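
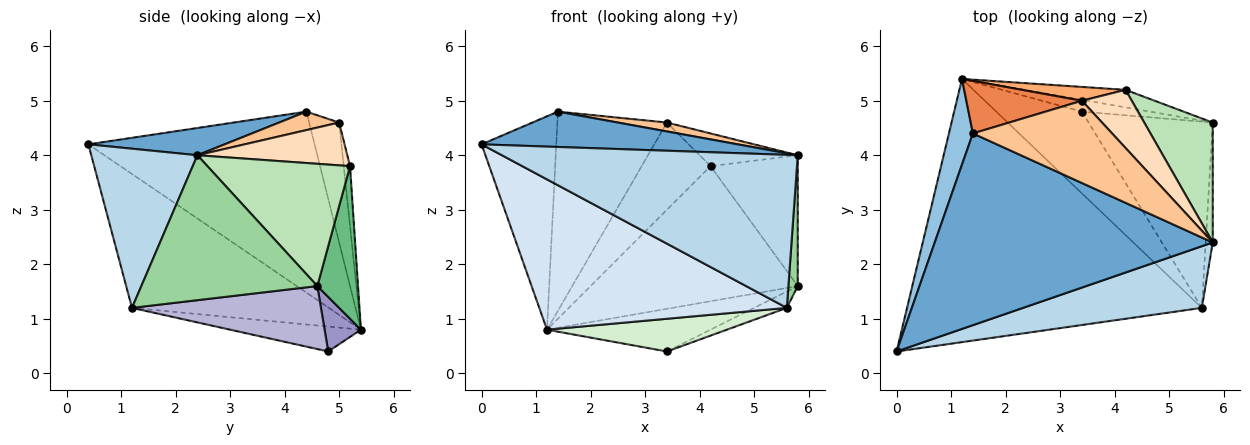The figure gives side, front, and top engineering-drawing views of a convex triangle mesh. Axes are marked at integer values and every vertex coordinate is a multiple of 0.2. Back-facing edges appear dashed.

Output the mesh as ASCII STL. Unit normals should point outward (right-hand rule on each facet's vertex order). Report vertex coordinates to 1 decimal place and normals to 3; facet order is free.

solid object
 facet normal 0.096 -0.180 0.979
  outer loop
   vertex 1.4 4.4 4.8
   vertex 0.0 0.4 4.2
   vertex 5.8 2.4 4.0
  endloop
 endfacet
 facet normal -0.942 0.311 0.125
  outer loop
   vertex 1.4 4.4 4.8
   vertex 1.2 5.4 0.8
   vertex 0.0 0.4 4.2
  endloop
 endfacet
 facet normal 0.316 -0.880 0.355
  outer loop
   vertex 5.6 1.2 1.2
   vertex 5.8 2.4 4.0
   vertex 0.0 0.4 4.2
  endloop
 endfacet
 facet normal -0.367 -0.461 -0.808
  outer loop
   vertex 5.6 1.2 1.2
   vertex 0.0 0.4 4.2
   vertex 1.2 5.4 0.8
  endloop
 endfacet
 facet normal -0.256 0.935 0.246
  outer loop
   vertex 3.4 5.0 4.6
   vertex 1.2 5.4 0.8
   vertex 1.4 4.4 4.8
  endloop
 endfacet
 facet normal -0.090 0.984 0.156
  outer loop
   vertex 3.4 5.0 4.6
   vertex 4.2 5.2 3.8
   vertex 1.2 5.4 0.8
  endloop
 endfacet
 facet normal 0.131 -0.107 0.986
  outer loop
   vertex 3.4 5.0 4.6
   vertex 1.4 4.4 4.8
   vertex 5.8 2.4 4.0
  endloop
 endfacet
 facet normal 0.599 0.392 0.698
  outer loop
   vertex 3.4 5.0 4.6
   vertex 5.8 2.4 4.0
   vertex 4.2 5.2 3.8
  endloop
 endfacet
 facet normal 0.191 0.973 -0.126
  outer loop
   vertex 5.8 4.6 1.6
   vertex 1.2 5.4 0.8
   vertex 4.2 5.2 3.8
  endloop
 endfacet
 facet normal 0.997 -0.053 -0.049
  outer loop
   vertex 5.8 4.6 1.6
   vertex 5.8 2.4 4.0
   vertex 5.6 1.2 1.2
  endloop
 endfacet
 facet normal 0.770 0.471 0.431
  outer loop
   vertex 5.8 4.6 1.6
   vertex 4.2 5.2 3.8
   vertex 5.8 2.4 4.0
  endloop
 endfacet
 facet normal -0.261 -0.359 -0.896
  outer loop
   vertex 3.4 4.8 0.4
   vertex 5.6 1.2 1.2
   vertex 1.2 5.4 0.8
  endloop
 endfacet
 facet normal 0.209 0.942 -0.262
  outer loop
   vertex 3.4 4.8 0.4
   vertex 1.2 5.4 0.8
   vertex 5.8 4.6 1.6
  endloop
 endfacet
 facet normal 0.451 0.078 -0.889
  outer loop
   vertex 3.4 4.8 0.4
   vertex 5.8 4.6 1.6
   vertex 5.6 1.2 1.2
  endloop
 endfacet
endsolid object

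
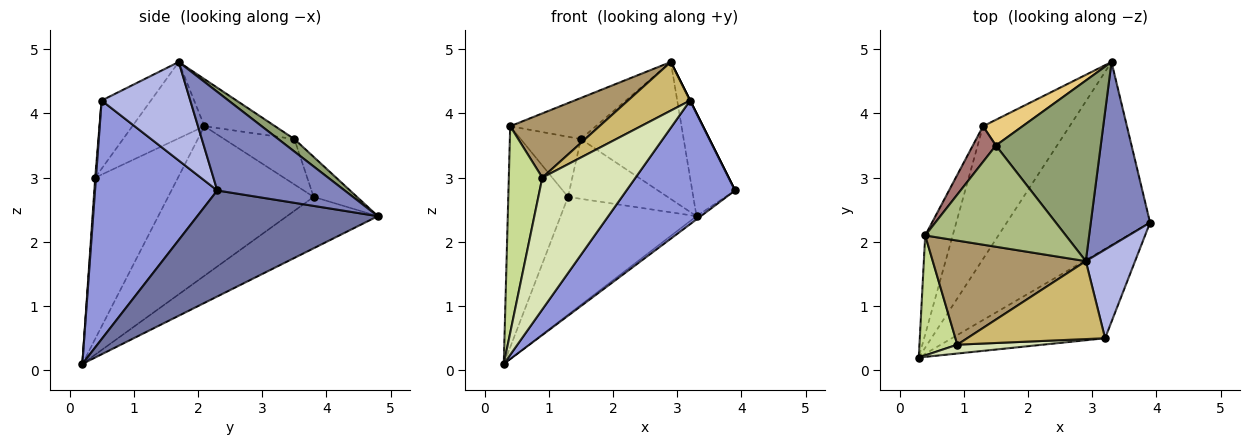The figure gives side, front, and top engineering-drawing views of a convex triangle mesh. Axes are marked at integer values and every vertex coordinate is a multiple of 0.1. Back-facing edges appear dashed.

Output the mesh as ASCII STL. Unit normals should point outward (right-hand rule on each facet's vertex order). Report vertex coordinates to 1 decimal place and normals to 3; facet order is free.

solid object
 facet normal 0.595 0.014 -0.804
  outer loop
   vertex 3.3 4.8 2.4
   vertex 3.9 2.3 2.8
   vertex 0.3 0.2 0.1
  endloop
 endfacet
 facet normal 0.824 0.277 0.495
  outer loop
   vertex 2.9 1.7 4.8
   vertex 3.9 2.3 2.8
   vertex 3.3 4.8 2.4
  endloop
 endfacet
 facet normal 0.674 -0.599 -0.433
  outer loop
   vertex 3.2 0.5 4.2
   vertex 0.3 0.2 0.1
   vertex 3.9 2.3 2.8
  endloop
 endfacet
 facet normal 0.894 0.000 0.447
  outer loop
   vertex 3.2 0.5 4.2
   vertex 3.9 2.3 2.8
   vertex 2.9 1.7 4.8
  endloop
 endfacet
 facet normal 0.094 0.602 0.793
  outer loop
   vertex 1.5 3.5 3.6
   vertex 2.9 1.7 4.8
   vertex 3.3 4.8 2.4
  endloop
 endfacet
 facet normal -0.296 0.359 0.885
  outer loop
   vertex 1.5 3.5 3.6
   vertex 0.4 2.1 3.8
   vertex 2.9 1.7 4.8
  endloop
 endfacet
 facet normal -0.906 -0.366 0.213
  outer loop
   vertex 0.9 0.4 3.0
   vertex 0.4 2.1 3.8
   vertex 0.3 0.2 0.1
  endloop
 endfacet
 facet normal 0.008 -0.998 0.067
  outer loop
   vertex 0.9 0.4 3.0
   vertex 0.3 0.2 0.1
   vertex 3.2 0.5 4.2
  endloop
 endfacet
 facet normal -0.391 -0.484 0.783
  outer loop
   vertex 0.9 0.4 3.0
   vertex 2.9 1.7 4.8
   vertex 0.4 2.1 3.8
  endloop
 endfacet
 facet normal -0.387 -0.488 0.782
  outer loop
   vertex 0.9 0.4 3.0
   vertex 3.2 0.5 4.2
   vertex 2.9 1.7 4.8
  endloop
 endfacet
 facet normal -0.371 0.853 0.367
  outer loop
   vertex 1.3 3.8 2.7
   vertex 1.5 3.5 3.6
   vertex 3.3 4.8 2.4
  endloop
 endfacet
 facet normal -0.406 0.607 -0.684
  outer loop
   vertex 1.3 3.8 2.7
   vertex 3.3 4.8 2.4
   vertex 0.3 0.2 0.1
  endloop
 endfacet
 facet normal -0.708 0.608 0.360
  outer loop
   vertex 1.3 3.8 2.7
   vertex 0.4 2.1 3.8
   vertex 1.5 3.5 3.6
  endloop
 endfacet
 facet normal -0.912 0.374 -0.168
  outer loop
   vertex 1.3 3.8 2.7
   vertex 0.3 0.2 0.1
   vertex 0.4 2.1 3.8
  endloop
 endfacet
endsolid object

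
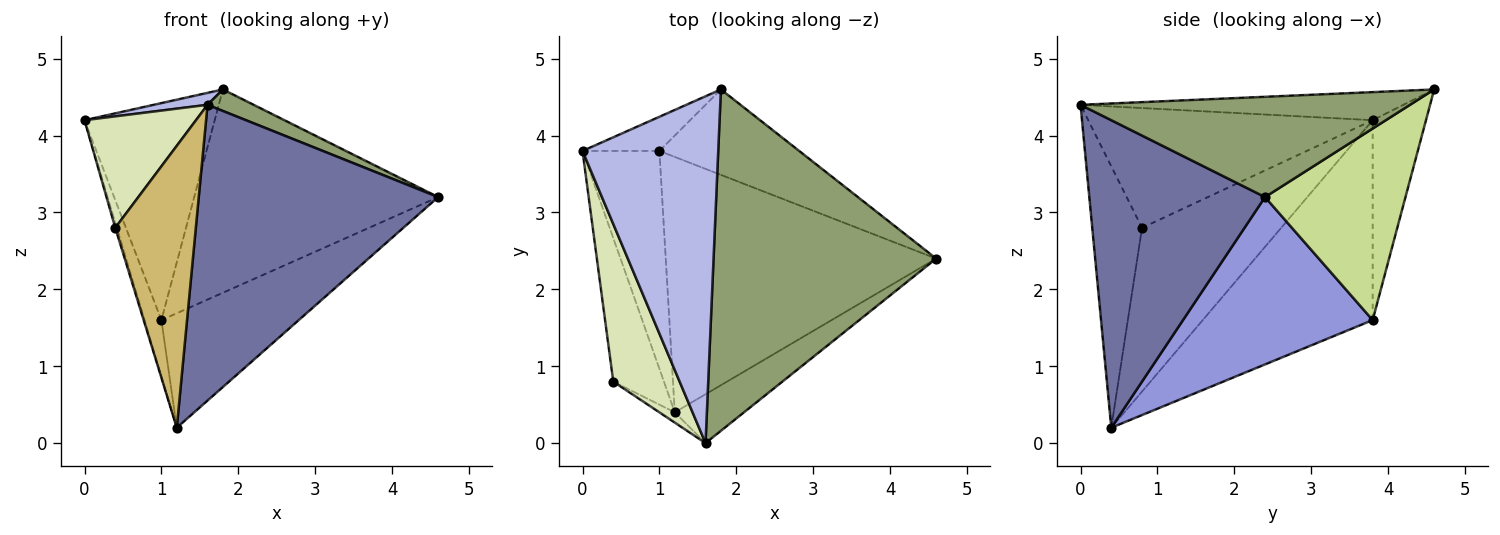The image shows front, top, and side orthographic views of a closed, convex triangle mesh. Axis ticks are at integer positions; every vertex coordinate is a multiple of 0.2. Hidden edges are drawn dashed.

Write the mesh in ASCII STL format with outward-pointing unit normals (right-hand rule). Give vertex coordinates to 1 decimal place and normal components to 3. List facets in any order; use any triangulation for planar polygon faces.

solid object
 facet normal 0.587 -0.799 -0.132
  outer loop
   vertex 1.2 0.4 0.2
   vertex 4.6 2.4 3.2
   vertex 1.6 0.0 4.4
  endloop
 endfacet
 facet normal -0.929 0.093 -0.357
  outer loop
   vertex 1.0 3.8 1.6
   vertex 1.2 0.4 0.2
   vertex 0.0 3.8 4.2
  endloop
 endfacet
 facet normal 0.492 0.356 -0.795
  outer loop
   vertex 1.0 3.8 1.6
   vertex 4.6 2.4 3.2
   vertex 1.2 0.4 0.2
  endloop
 endfacet
 facet normal -0.202 -0.034 0.979
  outer loop
   vertex 1.8 4.6 4.6
   vertex 0.0 3.8 4.2
   vertex 1.6 0.0 4.4
  endloop
 endfacet
 facet normal 0.410 -0.057 0.910
  outer loop
   vertex 1.8 4.6 4.6
   vertex 1.6 0.0 4.4
   vertex 4.6 2.4 3.2
  endloop
 endfacet
 facet normal -0.375 0.916 -0.144
  outer loop
   vertex 1.8 4.6 4.6
   vertex 1.0 3.8 1.6
   vertex 0.0 3.8 4.2
  endloop
 endfacet
 facet normal 0.469 0.814 -0.342
  outer loop
   vertex 1.8 4.6 4.6
   vertex 4.6 2.4 3.2
   vertex 1.0 3.8 1.6
  endloop
 endfacet
 facet normal -0.827 -0.324 0.458
  outer loop
   vertex 0.4 0.8 2.8
   vertex 1.6 0.0 4.4
   vertex 0.0 3.8 4.2
  endloop
 endfacet
 facet normal -0.955 0.011 -0.296
  outer loop
   vertex 0.4 0.8 2.8
   vertex 0.0 3.8 4.2
   vertex 1.2 0.4 0.2
  endloop
 endfacet
 facet normal -0.526 -0.850 -0.031
  outer loop
   vertex 0.4 0.8 2.8
   vertex 1.2 0.4 0.2
   vertex 1.6 0.0 4.4
  endloop
 endfacet
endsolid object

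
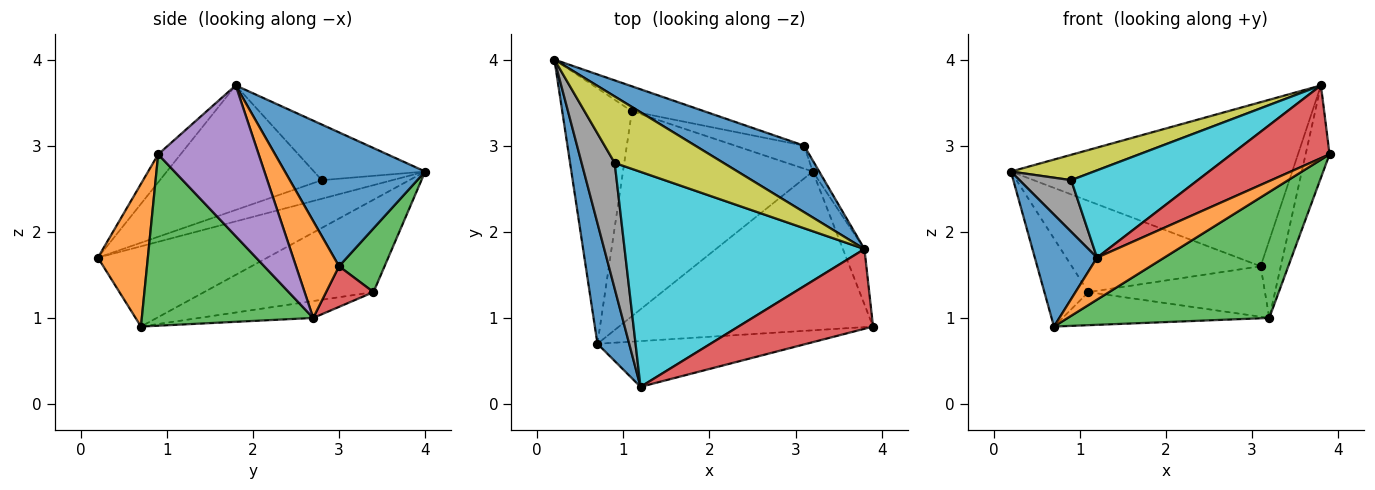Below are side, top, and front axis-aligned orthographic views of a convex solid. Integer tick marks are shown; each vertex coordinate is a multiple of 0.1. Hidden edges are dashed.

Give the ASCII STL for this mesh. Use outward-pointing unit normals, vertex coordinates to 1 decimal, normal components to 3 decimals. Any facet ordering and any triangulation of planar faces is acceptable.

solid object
 facet normal -0.880 -0.323 0.348
  outer loop
   vertex 0.7 0.7 0.9
   vertex 1.2 0.2 1.7
   vertex 0.2 4.0 2.7
  endloop
 endfacet
 facet normal 0.449 -0.604 -0.658
  outer loop
   vertex 0.7 0.7 0.9
   vertex 3.9 0.9 2.9
   vertex 1.2 0.2 1.7
  endloop
 endfacet
 facet normal 0.467 -0.549 -0.693
  outer loop
   vertex 3.2 2.7 1.0
   vertex 3.9 0.9 2.9
   vertex 0.7 0.7 0.9
  endloop
 endfacet
 facet normal -0.152 -0.666 0.730
  outer loop
   vertex 3.8 1.8 3.7
   vertex 1.2 0.2 1.7
   vertex 3.9 0.9 2.9
  endloop
 endfacet
 facet normal 0.964 0.229 -0.138
  outer loop
   vertex 3.8 1.8 3.7
   vertex 3.9 0.9 2.9
   vertex 3.2 2.7 1.0
  endloop
 endfacet
 facet normal -0.782 0.203 -0.590
  outer loop
   vertex 1.1 3.4 1.3
   vertex 0.7 0.7 0.9
   vertex 0.2 4.0 2.7
  endloop
 endfacet
 facet normal -0.088 0.159 -0.983
  outer loop
   vertex 1.1 3.4 1.3
   vertex 3.2 2.7 1.0
   vertex 0.7 0.7 0.9
  endloop
 endfacet
 facet normal -0.461 -0.337 0.821
  outer loop
   vertex 0.9 2.8 2.6
   vertex 0.2 4.0 2.7
   vertex 1.2 0.2 1.7
  endloop
 endfacet
 facet normal -0.431 -0.322 0.843
  outer loop
   vertex 0.9 2.8 2.6
   vertex 3.8 1.8 3.7
   vertex 0.2 4.0 2.7
  endloop
 endfacet
 facet normal -0.434 -0.339 0.835
  outer loop
   vertex 0.9 2.8 2.6
   vertex 1.2 0.2 1.7
   vertex 3.8 1.8 3.7
  endloop
 endfacet
 facet normal 0.419 0.841 0.341
  outer loop
   vertex 3.1 3.0 1.6
   vertex 0.2 4.0 2.7
   vertex 3.8 1.8 3.7
  endloop
 endfacet
 facet normal 0.905 0.422 -0.060
  outer loop
   vertex 3.1 3.0 1.6
   vertex 3.8 1.8 3.7
   vertex 3.2 2.7 1.0
  endloop
 endfacet
 facet normal 0.226 0.939 -0.257
  outer loop
   vertex 3.1 3.0 1.6
   vertex 1.1 3.4 1.3
   vertex 0.2 4.0 2.7
  endloop
 endfacet
 facet normal 0.237 0.884 -0.403
  outer loop
   vertex 3.1 3.0 1.6
   vertex 3.2 2.7 1.0
   vertex 1.1 3.4 1.3
  endloop
 endfacet
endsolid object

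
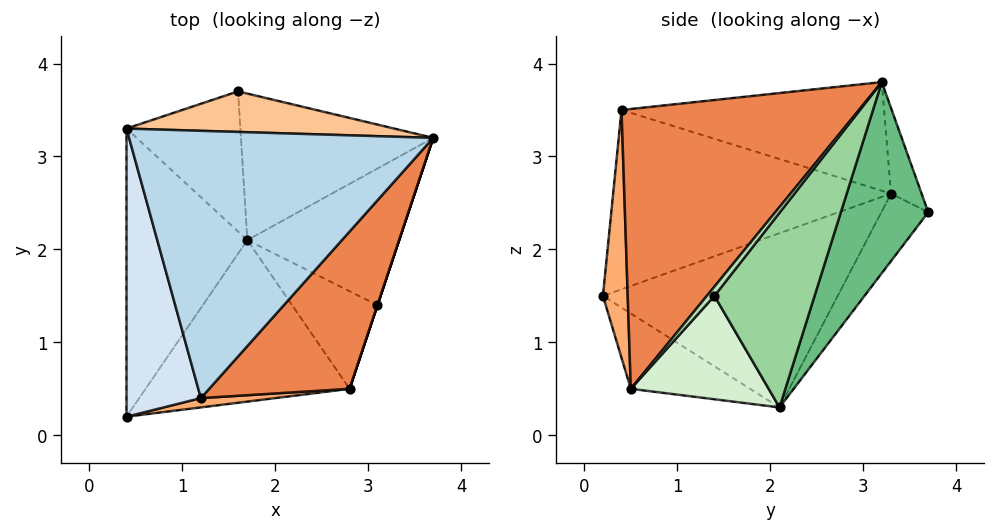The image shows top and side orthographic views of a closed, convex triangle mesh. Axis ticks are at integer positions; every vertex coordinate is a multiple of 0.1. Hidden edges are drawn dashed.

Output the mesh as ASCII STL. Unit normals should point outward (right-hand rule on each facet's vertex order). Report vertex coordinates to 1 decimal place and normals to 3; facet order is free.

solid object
 facet normal -0.805 0.198 -0.559
  outer loop
   vertex 1.7 2.1 0.3
   vertex 0.4 0.2 1.5
   vertex 0.4 3.3 2.6
  endloop
 endfacet
 facet normal -0.326 -0.335 -0.884
  outer loop
   vertex 2.8 0.5 0.5
   vertex 0.4 0.2 1.5
   vertex 1.7 2.1 0.3
  endloop
 endfacet
 facet normal -0.330 0.196 0.924
  outer loop
   vertex 1.2 0.4 3.5
   vertex 3.7 3.2 3.8
   vertex 0.4 3.3 2.6
  endloop
 endfacet
 facet normal -0.915 -0.135 0.380
  outer loop
   vertex 1.2 0.4 3.5
   vertex 0.4 3.3 2.6
   vertex 0.4 0.2 1.5
  endloop
 endfacet
 facet normal 0.682 -0.646 0.342
  outer loop
   vertex 1.2 0.4 3.5
   vertex 2.8 0.5 0.5
   vertex 3.7 3.2 3.8
  endloop
 endfacet
 facet normal 0.141 -0.989 0.042
  outer loop
   vertex 1.2 0.4 3.5
   vertex 0.4 0.2 1.5
   vertex 2.8 0.5 0.5
  endloop
 endfacet
 facet normal -0.178 0.812 0.557
  outer loop
   vertex 1.6 3.7 2.4
   vertex 0.4 3.3 2.6
   vertex 3.7 3.2 3.8
  endloop
 endfacet
 facet normal -0.343 0.739 -0.580
  outer loop
   vertex 1.6 3.7 2.4
   vertex 1.7 2.1 0.3
   vertex 0.4 3.3 2.6
  endloop
 endfacet
 facet normal 0.505 0.698 -0.508
  outer loop
   vertex 1.6 3.7 2.4
   vertex 3.7 3.2 3.8
   vertex 1.7 2.1 0.3
  endloop
 endfacet
 facet normal 0.699 0.463 -0.545
  outer loop
   vertex 3.1 1.4 1.5
   vertex 1.7 2.1 0.3
   vertex 3.7 3.2 3.8
  endloop
 endfacet
 facet normal 0.949 -0.316 0.000
  outer loop
   vertex 3.1 1.4 1.5
   vertex 3.7 3.2 3.8
   vertex 2.8 0.5 0.5
  endloop
 endfacet
 facet normal 0.703 0.411 -0.581
  outer loop
   vertex 3.1 1.4 1.5
   vertex 2.8 0.5 0.5
   vertex 1.7 2.1 0.3
  endloop
 endfacet
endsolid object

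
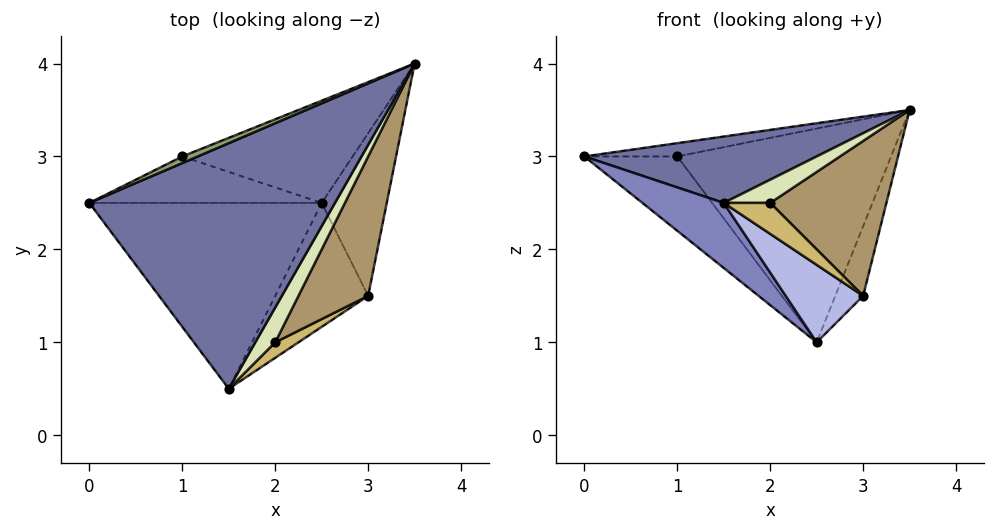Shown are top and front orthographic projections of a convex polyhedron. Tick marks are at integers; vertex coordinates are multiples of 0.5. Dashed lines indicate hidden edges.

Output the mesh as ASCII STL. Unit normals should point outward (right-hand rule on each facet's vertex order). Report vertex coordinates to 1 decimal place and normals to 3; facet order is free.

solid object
 facet normal -0.026 -0.261 0.965
  outer loop
   vertex 1.5 0.5 2.5
   vertex 3.5 4.0 3.5
   vertex 0.0 2.5 3.0
  endloop
 endfacet
 facet normal -0.603 -0.264 -0.753
  outer loop
   vertex 2.5 2.5 1.0
   vertex 1.5 0.5 2.5
   vertex 0.0 2.5 3.0
  endloop
 endfacet
 facet normal 0.863 0.199 -0.465
  outer loop
   vertex 3.0 1.5 1.5
   vertex 2.5 2.5 1.0
   vertex 3.5 4.0 3.5
  endloop
 endfacet
 facet normal -0.207 -0.518 -0.830
  outer loop
   vertex 3.0 1.5 1.5
   vertex 1.5 0.5 2.5
   vertex 2.5 2.5 1.0
  endloop
 endfacet
 facet normal -0.408 0.816 0.408
  outer loop
   vertex 1.0 3.0 3.0
   vertex 0.0 2.5 3.0
   vertex 3.5 4.0 3.5
  endloop
 endfacet
 facet normal -0.390 0.781 -0.488
  outer loop
   vertex 1.0 3.0 3.0
   vertex 2.5 2.5 1.0
   vertex 0.0 2.5 3.0
  endloop
 endfacet
 facet normal -0.265 0.870 -0.416
  outer loop
   vertex 1.0 3.0 3.0
   vertex 3.5 4.0 3.5
   vertex 2.5 2.5 1.0
  endloop
 endfacet
 facet normal 0.485 -0.485 0.728
  outer loop
   vertex 2.0 1.0 2.5
   vertex 3.5 4.0 3.5
   vertex 1.5 0.5 2.5
  endloop
 endfacet
 facet normal 0.721 -0.515 0.464
  outer loop
   vertex 2.0 1.0 2.5
   vertex 3.0 1.5 1.5
   vertex 3.5 4.0 3.5
  endloop
 endfacet
 facet normal 0.667 -0.667 0.333
  outer loop
   vertex 2.0 1.0 2.5
   vertex 1.5 0.5 2.5
   vertex 3.0 1.5 1.5
  endloop
 endfacet
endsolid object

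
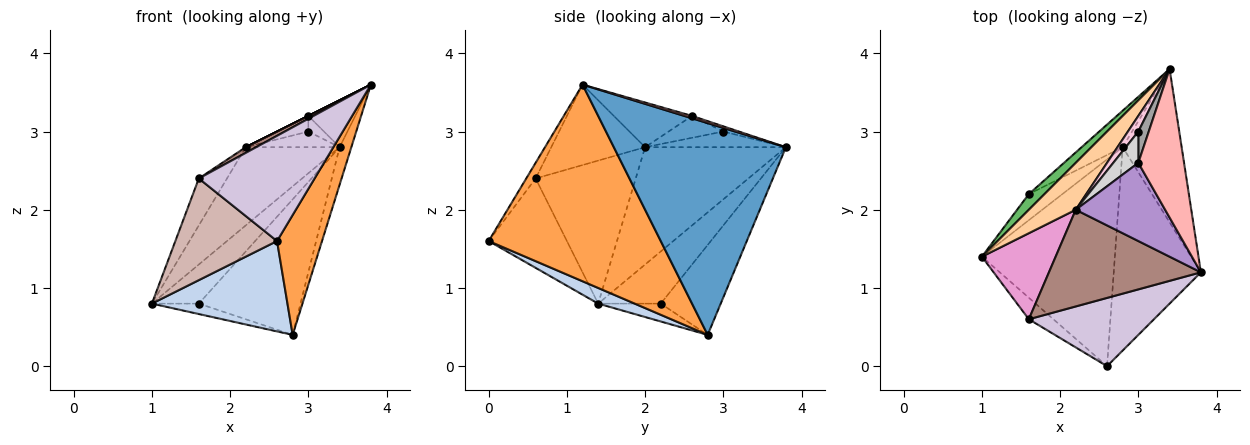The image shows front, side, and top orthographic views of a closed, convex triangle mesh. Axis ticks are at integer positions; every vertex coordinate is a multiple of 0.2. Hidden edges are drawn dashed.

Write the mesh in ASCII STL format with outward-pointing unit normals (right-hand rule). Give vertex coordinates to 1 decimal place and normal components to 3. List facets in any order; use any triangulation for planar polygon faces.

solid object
 facet normal 0.961 0.066 -0.268
  outer loop
   vertex 2.8 2.8 0.4
   vertex 3.4 3.8 2.8
   vertex 3.8 1.2 3.6
  endloop
 endfacet
 facet normal 0.107 -0.398 -0.911
  outer loop
   vertex 2.6 0.0 1.6
   vertex 1.0 1.4 0.8
   vertex 2.8 2.8 0.4
  endloop
 endfacet
 facet normal 0.889 -0.232 -0.394
  outer loop
   vertex 2.6 0.0 1.6
   vertex 2.8 2.8 0.4
   vertex 3.8 1.2 3.6
  endloop
 endfacet
 facet normal -0.789 0.526 0.316
  outer loop
   vertex 2.2 2.0 2.8
   vertex 3.4 3.8 2.8
   vertex 1.0 1.4 0.8
  endloop
 endfacet
 facet normal -0.778 0.583 0.233
  outer loop
   vertex 1.6 2.2 0.8
   vertex 1.0 1.4 0.8
   vertex 3.4 3.8 2.8
  endloop
 endfacet
 facet normal -0.444 0.333 -0.832
  outer loop
   vertex 1.6 2.2 0.8
   vertex 2.8 2.8 0.4
   vertex 1.0 1.4 0.8
  endloop
 endfacet
 facet normal -0.495 0.839 -0.226
  outer loop
   vertex 1.6 2.2 0.8
   vertex 3.4 3.8 2.8
   vertex 2.8 2.8 0.4
  endloop
 endfacet
 facet normal 0.050 0.301 0.952
  outer loop
   vertex 3.0 2.6 3.2
   vertex 3.8 1.2 3.6
   vertex 3.4 3.8 2.8
  endloop
 endfacet
 facet normal -0.447 0.000 0.894
  outer loop
   vertex 3.0 2.6 3.2
   vertex 2.2 2.0 2.8
   vertex 3.8 1.2 3.6
  endloop
 endfacet
 facet normal -0.068 -0.837 0.543
  outer loop
   vertex 1.6 0.6 2.4
   vertex 2.6 0.0 1.6
   vertex 3.8 1.2 3.6
  endloop
 endfacet
 facet normal -0.467 -0.052 0.883
  outer loop
   vertex 1.6 0.6 2.4
   vertex 3.8 1.2 3.6
   vertex 2.2 2.0 2.8
  endloop
 endfacet
 facet normal -0.601 -0.782 -0.165
  outer loop
   vertex 1.6 0.6 2.4
   vertex 1.0 1.4 0.8
   vertex 2.6 0.0 1.6
  endloop
 endfacet
 facet normal -0.862 0.243 0.445
  outer loop
   vertex 1.6 0.6 2.4
   vertex 2.2 2.0 2.8
   vertex 1.0 1.4 0.8
  endloop
 endfacet
 facet normal -0.728 0.485 0.485
  outer loop
   vertex 3.0 3.0 3.0
   vertex 3.4 3.8 2.8
   vertex 2.2 2.0 2.8
  endloop
 endfacet
 facet normal -0.408 0.408 0.816
  outer loop
   vertex 3.0 3.0 3.0
   vertex 3.0 2.6 3.2
   vertex 3.4 3.8 2.8
  endloop
 endfacet
 facet normal -0.616 0.352 0.704
  outer loop
   vertex 3.0 3.0 3.0
   vertex 2.2 2.0 2.8
   vertex 3.0 2.6 3.2
  endloop
 endfacet
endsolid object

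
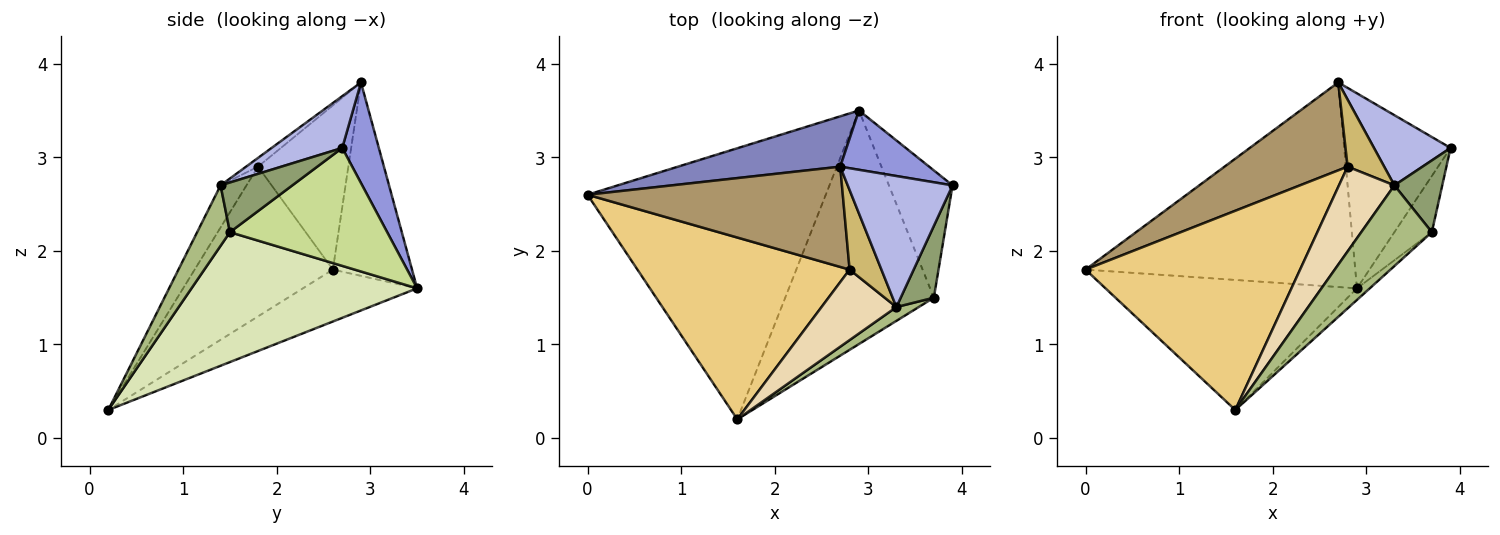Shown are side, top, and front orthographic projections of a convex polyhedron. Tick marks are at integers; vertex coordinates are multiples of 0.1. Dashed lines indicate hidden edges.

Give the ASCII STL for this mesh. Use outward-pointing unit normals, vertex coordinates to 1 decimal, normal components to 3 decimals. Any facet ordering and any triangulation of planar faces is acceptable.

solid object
 facet normal -0.193 0.424 -0.885
  outer loop
   vertex 2.9 3.5 1.6
   vertex 1.6 0.2 0.3
   vertex 0.0 2.6 1.8
  endloop
 endfacet
 facet normal -0.274 0.934 0.230
  outer loop
   vertex 2.7 2.9 3.8
   vertex 2.9 3.5 1.6
   vertex 0.0 2.6 1.8
  endloop
 endfacet
 facet normal 0.313 0.909 0.276
  outer loop
   vertex 2.7 2.9 3.8
   vertex 3.9 2.7 3.1
   vertex 2.9 3.5 1.6
  endloop
 endfacet
 facet normal 0.399 -0.433 0.808
  outer loop
   vertex 3.3 1.4 2.7
   vertex 3.9 2.7 3.1
   vertex 2.7 2.9 3.8
  endloop
 endfacet
 facet normal 0.728 -0.485 0.485
  outer loop
   vertex 3.7 1.5 2.2
   vertex 3.9 2.7 3.1
   vertex 3.3 1.4 2.7
  endloop
 endfacet
 facet normal 0.416 -0.896 0.154
  outer loop
   vertex 3.7 1.5 2.2
   vertex 3.3 1.4 2.7
   vertex 1.6 0.2 0.3
  endloop
 endfacet
 facet normal 0.861 0.205 -0.465
  outer loop
   vertex 3.7 1.5 2.2
   vertex 2.9 3.5 1.6
   vertex 3.9 2.7 3.1
  endloop
 endfacet
 facet normal 0.658 0.037 -0.752
  outer loop
   vertex 3.7 1.5 2.2
   vertex 1.6 0.2 0.3
   vertex 2.9 3.5 1.6
  endloop
 endfacet
 facet normal -0.435 -0.593 0.677
  outer loop
   vertex 2.8 1.8 2.9
   vertex 2.7 2.9 3.8
   vertex 0.0 2.6 1.8
  endloop
 endfacet
 facet normal -0.205 -0.631 0.748
  outer loop
   vertex 2.8 1.8 2.9
   vertex 3.3 1.4 2.7
   vertex 2.7 2.9 3.8
  endloop
 endfacet
 facet normal -0.430 -0.667 0.609
  outer loop
   vertex 2.8 1.8 2.9
   vertex 0.0 2.6 1.8
   vertex 1.6 0.2 0.3
  endloop
 endfacet
 facet normal -0.338 -0.724 0.602
  outer loop
   vertex 2.8 1.8 2.9
   vertex 1.6 0.2 0.3
   vertex 3.3 1.4 2.7
  endloop
 endfacet
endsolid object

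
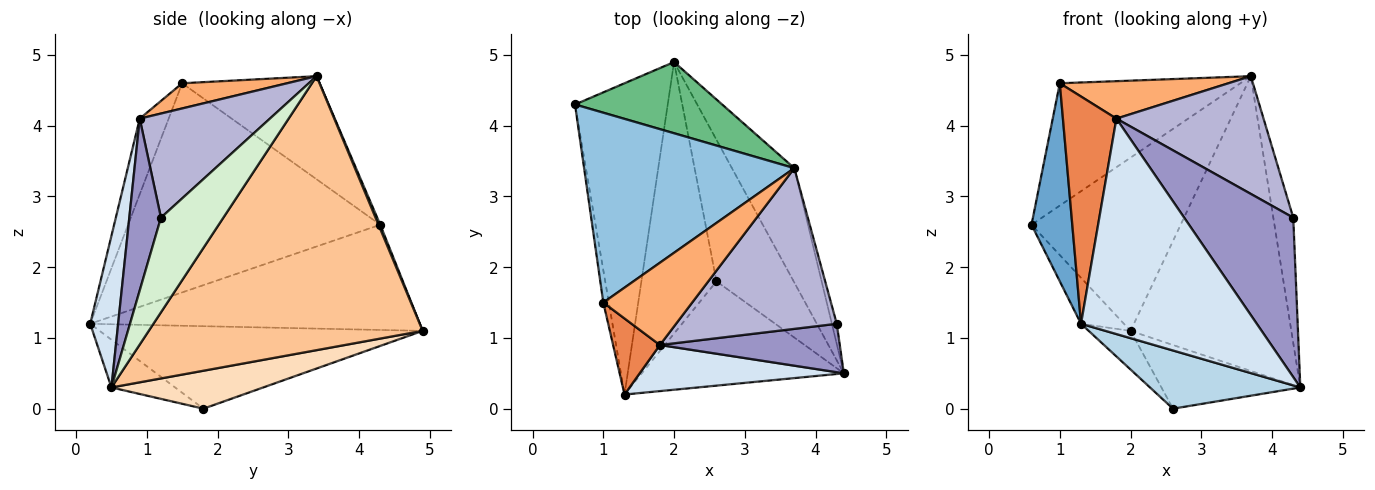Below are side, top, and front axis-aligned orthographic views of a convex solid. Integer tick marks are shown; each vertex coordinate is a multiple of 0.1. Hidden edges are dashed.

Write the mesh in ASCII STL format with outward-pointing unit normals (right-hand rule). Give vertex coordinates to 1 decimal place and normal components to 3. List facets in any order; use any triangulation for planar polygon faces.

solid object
 facet normal -0.987 -0.160 -0.026
  outer loop
   vertex 1.0 1.5 4.6
   vertex 0.6 4.3 2.6
   vertex 1.3 0.2 1.2
  endloop
 endfacet
 facet normal -0.381 0.501 0.777
  outer loop
   vertex 1.0 1.5 4.6
   vertex 3.7 3.4 4.7
   vertex 0.6 4.3 2.6
  endloop
 endfacet
 facet normal -0.202 -0.477 -0.855
  outer loop
   vertex 2.6 1.8 0.0
   vertex 4.4 0.5 0.3
   vertex 1.3 0.2 1.2
  endloop
 endfacet
 facet normal 0.154 -0.966 0.207
  outer loop
   vertex 1.8 0.9 4.1
   vertex 1.3 0.2 1.2
   vertex 4.4 0.5 0.3
  endloop
 endfacet
 facet normal -0.456 -0.844 0.282
  outer loop
   vertex 1.8 0.9 4.1
   vertex 1.0 1.5 4.6
   vertex 1.3 0.2 1.2
  endloop
 endfacet
 facet normal 0.250 -0.401 0.881
  outer loop
   vertex 1.8 0.9 4.1
   vertex 3.7 3.4 4.7
   vertex 1.0 1.5 4.6
  endloop
 endfacet
 facet normal 0.846 0.497 -0.193
  outer loop
   vertex 2.0 4.9 1.1
   vertex 3.7 3.4 4.7
   vertex 4.4 0.5 0.3
  endloop
 endfacet
 facet normal 0.409 0.374 -0.832
  outer loop
   vertex 2.0 4.9 1.1
   vertex 4.4 0.5 0.3
   vertex 2.6 1.8 0.0
  endloop
 endfacet
 facet normal 0.011 0.925 0.380
  outer loop
   vertex 2.0 4.9 1.1
   vertex 0.6 4.3 2.6
   vertex 3.7 3.4 4.7
  endloop
 endfacet
 facet normal -0.747 0.097 -0.658
  outer loop
   vertex 2.0 4.9 1.1
   vertex 1.3 0.2 1.2
   vertex 0.6 4.3 2.6
  endloop
 endfacet
 facet normal -0.736 0.095 -0.670
  outer loop
   vertex 2.0 4.9 1.1
   vertex 2.6 1.8 0.0
   vertex 1.3 0.2 1.2
  endloop
 endfacet
 facet normal 0.951 0.304 -0.049
  outer loop
   vertex 4.3 1.2 2.7
   vertex 4.4 0.5 0.3
   vertex 3.7 3.4 4.7
  endloop
 endfacet
 facet normal 0.267 -0.922 0.280
  outer loop
   vertex 4.3 1.2 2.7
   vertex 1.8 0.9 4.1
   vertex 4.4 0.5 0.3
  endloop
 endfacet
 facet normal 0.463 -0.524 0.715
  outer loop
   vertex 4.3 1.2 2.7
   vertex 3.7 3.4 4.7
   vertex 1.8 0.9 4.1
  endloop
 endfacet
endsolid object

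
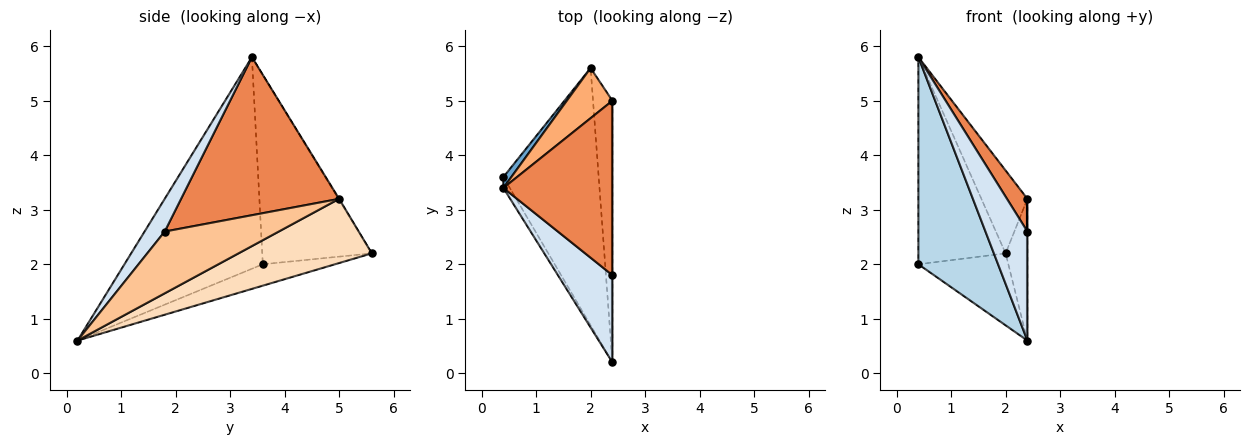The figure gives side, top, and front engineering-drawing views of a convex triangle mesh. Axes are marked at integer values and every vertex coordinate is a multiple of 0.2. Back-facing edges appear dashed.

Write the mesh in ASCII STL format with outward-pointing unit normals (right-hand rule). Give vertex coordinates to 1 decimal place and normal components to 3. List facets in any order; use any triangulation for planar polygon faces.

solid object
 facet normal -0.782 0.622 0.033
  outer loop
   vertex 0.4 3.4 5.8
   vertex 2.0 5.6 2.2
   vertex 0.4 3.6 2.0
  endloop
 endfacet
 facet normal -0.211 0.263 -0.941
  outer loop
   vertex 2.4 0.2 0.6
   vertex 0.4 3.6 2.0
   vertex 2.0 5.6 2.2
  endloop
 endfacet
 facet normal -0.866 -0.499 -0.026
  outer loop
   vertex 2.4 0.2 0.6
   vertex 0.4 3.4 5.8
   vertex 0.4 3.6 2.0
  endloop
 endfacet
 facet normal 0.351 -0.731 0.585
  outer loop
   vertex 2.4 0.2 0.6
   vertex 2.4 1.8 2.6
   vertex 0.4 3.4 5.8
  endloop
 endfacet
 facet normal 0.819 -0.106 0.565
  outer loop
   vertex 2.4 5.0 3.2
   vertex 0.4 3.4 5.8
   vertex 2.4 1.8 2.6
  endloop
 endfacet
 facet normal -0.011 0.855 0.518
  outer loop
   vertex 2.4 5.0 3.2
   vertex 2.0 5.6 2.2
   vertex 0.4 3.4 5.8
  endloop
 endfacet
 facet normal 1.000 0.000 0.000
  outer loop
   vertex 2.4 5.0 3.2
   vertex 2.4 1.8 2.6
   vertex 2.4 0.2 0.6
  endloop
 endfacet
 facet normal 0.946 0.155 -0.286
  outer loop
   vertex 2.4 5.0 3.2
   vertex 2.4 0.2 0.6
   vertex 2.0 5.6 2.2
  endloop
 endfacet
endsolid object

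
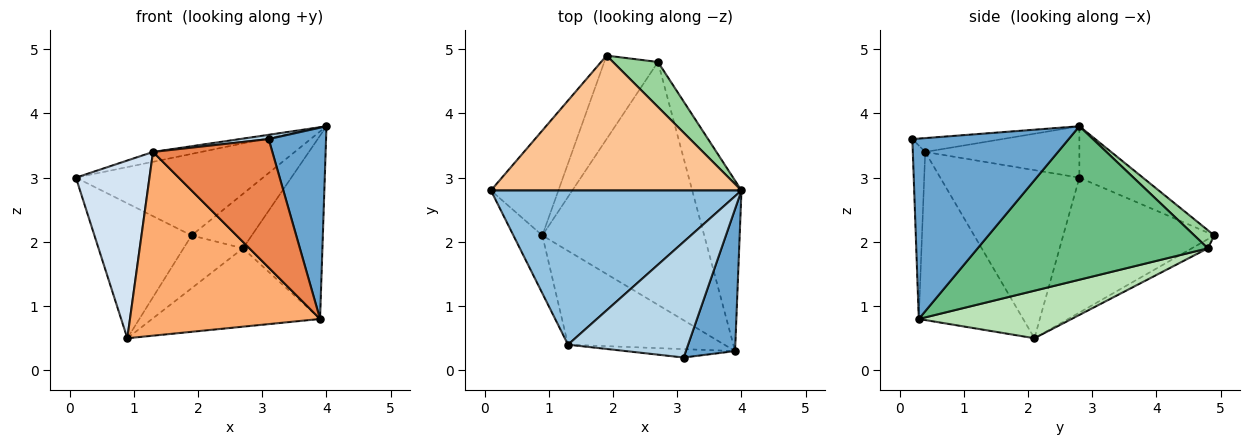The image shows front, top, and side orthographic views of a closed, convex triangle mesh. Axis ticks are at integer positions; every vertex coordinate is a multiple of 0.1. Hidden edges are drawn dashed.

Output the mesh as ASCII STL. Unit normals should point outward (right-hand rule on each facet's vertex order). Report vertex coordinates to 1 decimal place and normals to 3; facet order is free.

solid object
 facet normal 0.909 -0.334 0.248
  outer loop
   vertex 3.9 0.3 0.8
   vertex 4.0 2.8 3.8
   vertex 3.1 0.2 3.6
  endloop
 endfacet
 facet normal -0.201 0.063 0.978
  outer loop
   vertex 1.3 0.4 3.4
   vertex 4.0 2.8 3.8
   vertex 0.1 2.8 3.0
  endloop
 endfacet
 facet normal -0.114 -0.037 0.993
  outer loop
   vertex 1.3 0.4 3.4
   vertex 3.1 0.2 3.6
   vertex 4.0 2.8 3.8
  endloop
 endfacet
 facet normal -0.874 -0.462 -0.150
  outer loop
   vertex 1.3 0.4 3.4
   vertex 0.1 2.8 3.0
   vertex 0.9 2.1 0.5
  endloop
 endfacet
 facet normal -0.103 -0.993 -0.065
  outer loop
   vertex 1.3 0.4 3.4
   vertex 3.9 0.3 0.8
   vertex 3.1 0.2 3.6
  endloop
 endfacet
 facet normal -0.439 -0.800 -0.408
  outer loop
   vertex 1.3 0.4 3.4
   vertex 0.9 2.1 0.5
   vertex 3.9 0.3 0.8
  endloop
 endfacet
 facet normal -0.173 0.509 0.843
  outer loop
   vertex 1.9 4.9 2.1
   vertex 0.1 2.8 3.0
   vertex 4.0 2.8 3.8
  endloop
 endfacet
 facet normal -0.775 0.498 -0.388
  outer loop
   vertex 1.9 4.9 2.1
   vertex 0.9 2.1 0.5
   vertex 0.1 2.8 3.0
  endloop
 endfacet
 facet normal 0.905 0.312 -0.290
  outer loop
   vertex 2.7 4.8 1.9
   vertex 4.0 2.8 3.8
   vertex 3.9 0.3 0.8
  endloop
 endfacet
 facet normal 0.248 0.747 0.617
  outer loop
   vertex 2.7 4.8 1.9
   vertex 1.9 4.9 2.1
   vertex 4.0 2.8 3.8
  endloop
 endfacet
 facet normal 0.269 0.296 -0.917
  outer loop
   vertex 2.7 4.8 1.9
   vertex 3.9 0.3 0.8
   vertex 0.9 2.1 0.5
  endloop
 endfacet
 facet normal -0.143 0.529 -0.836
  outer loop
   vertex 2.7 4.8 1.9
   vertex 0.9 2.1 0.5
   vertex 1.9 4.9 2.1
  endloop
 endfacet
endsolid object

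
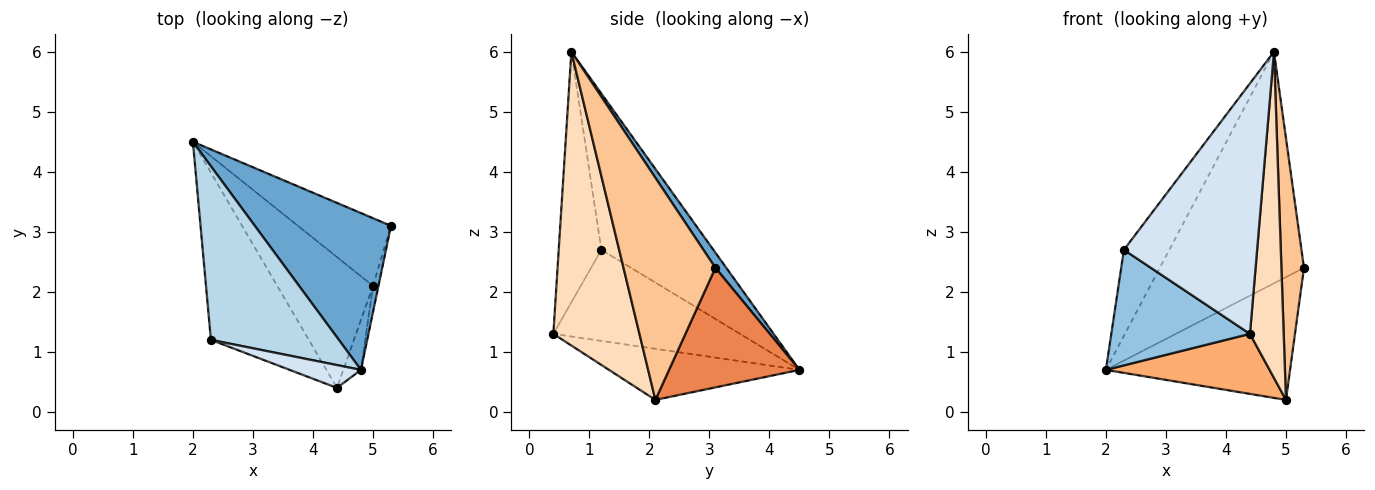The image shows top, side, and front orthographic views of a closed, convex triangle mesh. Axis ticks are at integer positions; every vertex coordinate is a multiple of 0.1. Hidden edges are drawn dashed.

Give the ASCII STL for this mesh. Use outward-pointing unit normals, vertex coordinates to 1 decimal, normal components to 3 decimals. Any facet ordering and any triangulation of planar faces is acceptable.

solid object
 facet normal 0.062 0.826 0.560
  outer loop
   vertex 4.8 0.7 6.0
   vertex 5.3 3.1 2.4
   vertex 2.0 4.5 0.7
  endloop
 endfacet
 facet normal -0.608 -0.451 -0.654
  outer loop
   vertex 2.3 1.2 2.7
   vertex 2.0 4.5 0.7
   vertex 4.4 0.4 1.3
  endloop
 endfacet
 facet normal -0.738 0.299 0.605
  outer loop
   vertex 2.3 1.2 2.7
   vertex 4.8 0.7 6.0
   vertex 2.0 4.5 0.7
  endloop
 endfacet
 facet normal -0.304 -0.949 0.086
  outer loop
   vertex 2.3 1.2 2.7
   vertex 4.4 0.4 1.3
   vertex 4.8 0.7 6.0
  endloop
 endfacet
 facet normal 0.527 0.744 -0.410
  outer loop
   vertex 5.0 2.1 0.2
   vertex 2.0 4.5 0.7
   vertex 5.3 3.1 2.4
  endloop
 endfacet
 facet normal -0.436 -0.375 -0.818
  outer loop
   vertex 5.0 2.1 0.2
   vertex 4.4 0.4 1.3
   vertex 2.0 4.5 0.7
  endloop
 endfacet
 facet normal 0.971 -0.238 -0.024
  outer loop
   vertex 5.0 2.1 0.2
   vertex 5.3 3.1 2.4
   vertex 4.8 0.7 6.0
  endloop
 endfacet
 facet normal 0.930 -0.364 -0.056
  outer loop
   vertex 5.0 2.1 0.2
   vertex 4.8 0.7 6.0
   vertex 4.4 0.4 1.3
  endloop
 endfacet
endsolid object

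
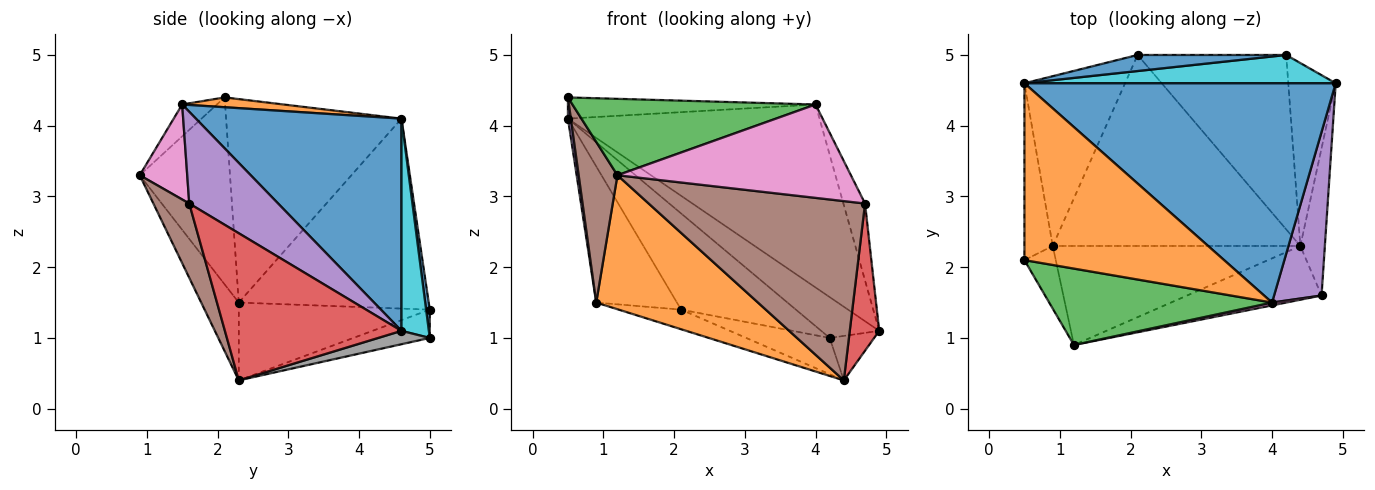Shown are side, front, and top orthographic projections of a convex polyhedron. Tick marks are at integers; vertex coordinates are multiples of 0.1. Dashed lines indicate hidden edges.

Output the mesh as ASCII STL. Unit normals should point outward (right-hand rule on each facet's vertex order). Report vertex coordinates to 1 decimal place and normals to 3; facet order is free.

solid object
 facet normal 0.464 0.568 0.680
  outer loop
   vertex 4.0 1.5 4.3
   vertex 4.9 4.6 1.1
   vertex 0.5 4.6 4.1
  endloop
 endfacet
 facet normal 0.049 0.119 0.992
  outer loop
   vertex 0.5 2.1 4.4
   vertex 4.0 1.5 4.3
   vertex 0.5 4.6 4.1
  endloop
 endfacet
 facet normal -0.101 -0.704 0.704
  outer loop
   vertex 0.5 2.1 4.4
   vertex 1.2 0.9 3.3
   vertex 4.0 1.5 4.3
  endloop
 endfacet
 facet normal 0.973 -0.162 -0.162
  outer loop
   vertex 4.7 1.6 2.9
   vertex 4.4 2.3 0.4
   vertex 4.9 4.6 1.1
  endloop
 endfacet
 facet normal 0.868 0.212 0.449
  outer loop
   vertex 4.7 1.6 2.9
   vertex 4.9 4.6 1.1
   vertex 4.0 1.5 4.3
  endloop
 endfacet
 facet normal 0.157 -0.946 -0.284
  outer loop
   vertex 4.7 1.6 2.9
   vertex 1.2 0.9 3.3
   vertex 4.4 2.3 0.4
  endloop
 endfacet
 facet normal 0.199 -0.979 0.030
  outer loop
   vertex 4.7 1.6 2.9
   vertex 4.0 1.5 4.3
   vertex 1.2 0.9 3.3
  endloop
 endfacet
 facet normal 0.264 0.228 -0.937
  outer loop
   vertex 4.2 5.0 1.0
   vertex 4.9 4.6 1.1
   vertex 4.4 2.3 0.4
  endloop
 endfacet
 facet normal -0.183 0.200 -0.962
  outer loop
   vertex 4.2 5.0 1.0
   vertex 4.4 2.3 0.4
   vertex 2.1 5.0 1.4
  endloop
 endfacet
 facet normal 0.362 0.766 0.531
  outer loop
   vertex 4.2 5.0 1.0
   vertex 0.5 4.6 4.1
   vertex 4.9 4.6 1.1
  endloop
 endfacet
 facet normal 0.031 0.986 0.165
  outer loop
   vertex 4.2 5.0 1.0
   vertex 2.1 5.0 1.4
   vertex 0.5 4.6 4.1
  endloop
 endfacet
 facet normal -0.184 -0.791 -0.584
  outer loop
   vertex 0.9 2.3 1.5
   vertex 4.4 2.3 0.4
   vertex 1.2 0.9 3.3
  endloop
 endfacet
 facet normal -0.298 0.097 -0.949
  outer loop
   vertex 0.9 2.3 1.5
   vertex 2.1 5.0 1.4
   vertex 4.4 2.3 0.4
  endloop
 endfacet
 facet normal -0.827 0.351 -0.438
  outer loop
   vertex 0.9 2.3 1.5
   vertex 0.5 4.6 4.1
   vertex 2.1 5.0 1.4
  endloop
 endfacet
 facet normal -0.990 -0.017 -0.138
  outer loop
   vertex 0.9 2.3 1.5
   vertex 0.5 2.1 4.4
   vertex 0.5 4.6 4.1
  endloop
 endfacet
 facet normal -0.908 -0.390 -0.152
  outer loop
   vertex 0.9 2.3 1.5
   vertex 1.2 0.9 3.3
   vertex 0.5 2.1 4.4
  endloop
 endfacet
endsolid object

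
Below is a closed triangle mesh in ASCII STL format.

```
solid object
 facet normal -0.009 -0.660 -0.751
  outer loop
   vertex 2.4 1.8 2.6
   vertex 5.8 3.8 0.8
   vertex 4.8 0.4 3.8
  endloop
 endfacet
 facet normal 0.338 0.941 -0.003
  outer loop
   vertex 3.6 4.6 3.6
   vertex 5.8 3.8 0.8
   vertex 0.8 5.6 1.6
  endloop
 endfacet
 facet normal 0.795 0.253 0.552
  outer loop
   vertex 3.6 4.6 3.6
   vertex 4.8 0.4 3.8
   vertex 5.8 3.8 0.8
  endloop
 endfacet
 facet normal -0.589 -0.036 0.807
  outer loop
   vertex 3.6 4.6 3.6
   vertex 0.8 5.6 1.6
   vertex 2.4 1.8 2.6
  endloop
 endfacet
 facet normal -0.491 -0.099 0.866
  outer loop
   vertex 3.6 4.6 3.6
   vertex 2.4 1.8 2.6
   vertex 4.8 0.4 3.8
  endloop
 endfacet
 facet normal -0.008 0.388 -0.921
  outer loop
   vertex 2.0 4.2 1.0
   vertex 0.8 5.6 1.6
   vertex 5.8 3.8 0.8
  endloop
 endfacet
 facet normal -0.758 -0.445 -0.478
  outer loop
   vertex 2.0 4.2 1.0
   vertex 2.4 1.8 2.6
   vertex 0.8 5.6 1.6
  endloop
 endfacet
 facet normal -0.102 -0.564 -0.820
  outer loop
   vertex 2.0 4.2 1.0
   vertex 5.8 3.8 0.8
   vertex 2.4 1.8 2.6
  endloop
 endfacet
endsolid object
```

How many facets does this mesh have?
8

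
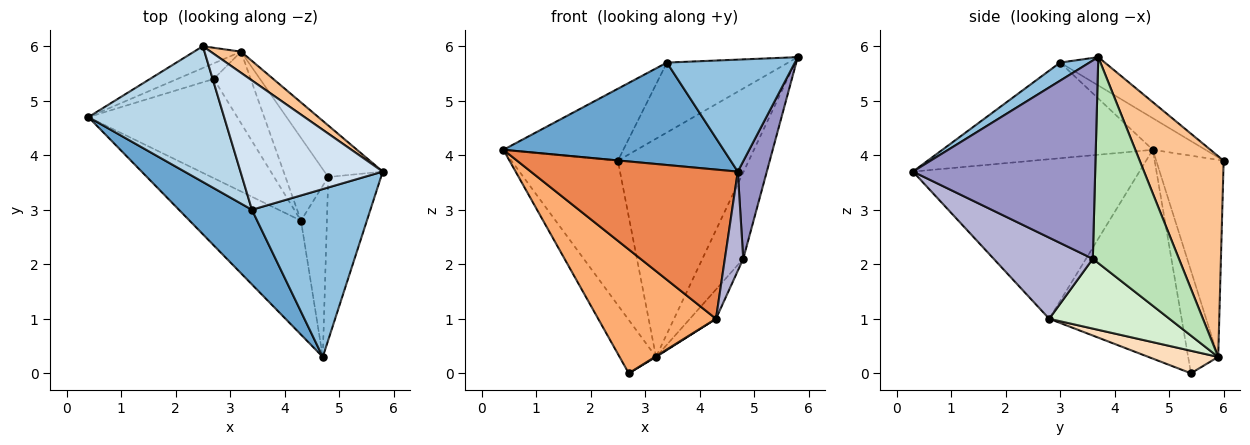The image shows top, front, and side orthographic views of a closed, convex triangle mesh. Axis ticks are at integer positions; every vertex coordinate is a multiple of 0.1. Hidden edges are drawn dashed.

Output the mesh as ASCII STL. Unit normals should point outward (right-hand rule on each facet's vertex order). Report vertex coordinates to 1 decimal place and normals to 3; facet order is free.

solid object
 facet normal -0.611 -0.640 0.466
  outer loop
   vertex 3.4 3.0 5.7
   vertex 0.4 4.7 4.1
   vertex 4.7 0.3 3.7
  endloop
 endfacet
 facet normal 0.126 -0.551 0.825
  outer loop
   vertex 3.4 3.0 5.7
   vertex 4.7 0.3 3.7
   vertex 5.8 3.7 5.8
  endloop
 endfacet
 facet normal -0.202 0.459 0.865
  outer loop
   vertex 3.4 3.0 5.7
   vertex 2.5 6.0 3.9
   vertex 0.4 4.7 4.1
  endloop
 endfacet
 facet normal -0.173 0.468 0.867
  outer loop
   vertex 3.4 3.0 5.7
   vertex 5.8 3.7 5.8
   vertex 2.5 6.0 3.9
  endloop
 endfacet
 facet normal -0.656 -0.600 -0.458
  outer loop
   vertex 4.3 2.8 1.0
   vertex 4.7 0.3 3.7
   vertex 0.4 4.7 4.1
  endloop
 endfacet
 facet normal -0.659 -0.587 -0.470
  outer loop
   vertex 4.3 2.8 1.0
   vertex 0.4 4.7 4.1
   vertex 2.7 5.4 0.0
  endloop
 endfacet
 facet normal 0.538 0.839 0.081
  outer loop
   vertex 3.2 5.9 0.3
   vertex 2.5 6.0 3.9
   vertex 5.8 3.7 5.8
  endloop
 endfacet
 facet normal 0.520 -0.008 -0.854
  outer loop
   vertex 3.2 5.9 0.3
   vertex 4.3 2.8 1.0
   vertex 2.7 5.4 0.0
  endloop
 endfacet
 facet normal -0.621 0.753 -0.220
  outer loop
   vertex 3.2 5.9 0.3
   vertex 2.7 5.4 0.0
   vertex 0.4 4.7 4.1
  endloop
 endfacet
 facet normal -0.531 0.838 -0.126
  outer loop
   vertex 3.2 5.9 0.3
   vertex 0.4 4.7 4.1
   vertex 2.5 6.0 3.9
  endloop
 endfacet
 facet normal 0.875 0.415 -0.248
  outer loop
   vertex 4.8 3.6 2.1
   vertex 3.2 5.9 0.3
   vertex 5.8 3.7 5.8
  endloop
 endfacet
 facet normal 0.839 0.182 -0.513
  outer loop
   vertex 4.8 3.6 2.1
   vertex 4.3 2.8 1.0
   vertex 3.2 5.9 0.3
  endloop
 endfacet
 facet normal 0.955 -0.152 -0.254
  outer loop
   vertex 4.8 3.6 2.1
   vertex 5.8 3.7 5.8
   vertex 4.7 0.3 3.7
  endloop
 endfacet
 facet normal 0.938 -0.174 -0.300
  outer loop
   vertex 4.8 3.6 2.1
   vertex 4.7 0.3 3.7
   vertex 4.3 2.8 1.0
  endloop
 endfacet
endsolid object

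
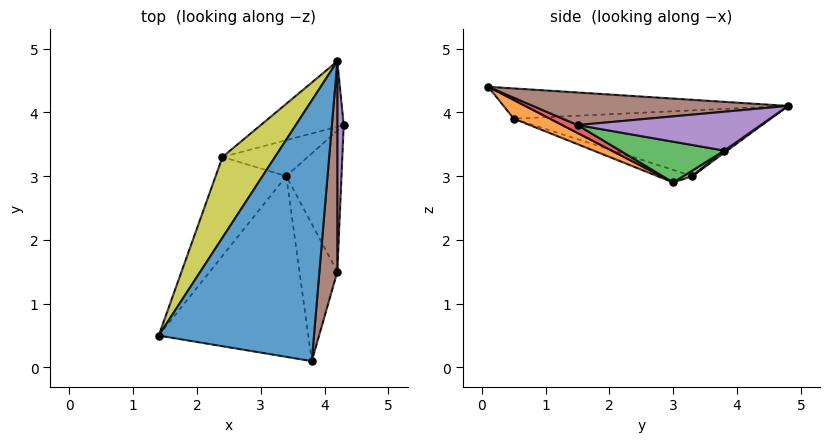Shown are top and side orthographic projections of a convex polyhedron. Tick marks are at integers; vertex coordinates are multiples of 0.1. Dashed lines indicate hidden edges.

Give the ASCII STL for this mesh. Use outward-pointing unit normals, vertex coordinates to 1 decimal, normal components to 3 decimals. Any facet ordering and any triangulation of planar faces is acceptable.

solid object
 facet normal -0.191 0.079 0.978
  outer loop
   vertex 4.2 4.8 4.1
   vertex 1.4 0.5 3.9
   vertex 3.8 0.1 4.4
  endloop
 endfacet
 facet normal 0.111 -0.444 -0.889
  outer loop
   vertex 3.4 3.0 2.9
   vertex 3.8 0.1 4.4
   vertex 1.4 0.5 3.9
  endloop
 endfacet
 facet normal 0.586 -0.163 -0.794
  outer loop
   vertex 4.2 1.5 3.8
   vertex 3.4 3.0 2.9
   vertex 4.3 3.8 3.4
  endloop
 endfacet
 facet normal 0.185 -0.431 -0.883
  outer loop
   vertex 4.2 1.5 3.8
   vertex 3.8 0.1 4.4
   vertex 3.4 3.0 2.9
  endloop
 endfacet
 facet normal 0.987 -0.015 0.162
  outer loop
   vertex 4.2 1.5 3.8
   vertex 4.3 3.8 3.4
   vertex 4.2 4.8 4.1
  endloop
 endfacet
 facet normal 0.875 -0.044 0.481
  outer loop
   vertex 4.2 1.5 3.8
   vertex 4.2 4.8 4.1
   vertex 3.8 0.1 4.4
  endloop
 endfacet
 facet normal 0.021 0.575 -0.818
  outer loop
   vertex 2.4 3.3 3.0
   vertex 4.2 4.8 4.1
   vertex 4.3 3.8 3.4
  endloop
 endfacet
 facet normal 0.057 0.482 -0.874
  outer loop
   vertex 2.4 3.3 3.0
   vertex 4.3 3.8 3.4
   vertex 3.4 3.0 2.9
  endloop
 endfacet
 facet normal -0.704 0.432 0.563
  outer loop
   vertex 2.4 3.3 3.0
   vertex 1.4 0.5 3.9
   vertex 4.2 4.8 4.1
  endloop
 endfacet
 facet normal -0.169 -0.246 -0.954
  outer loop
   vertex 2.4 3.3 3.0
   vertex 3.4 3.0 2.9
   vertex 1.4 0.5 3.9
  endloop
 endfacet
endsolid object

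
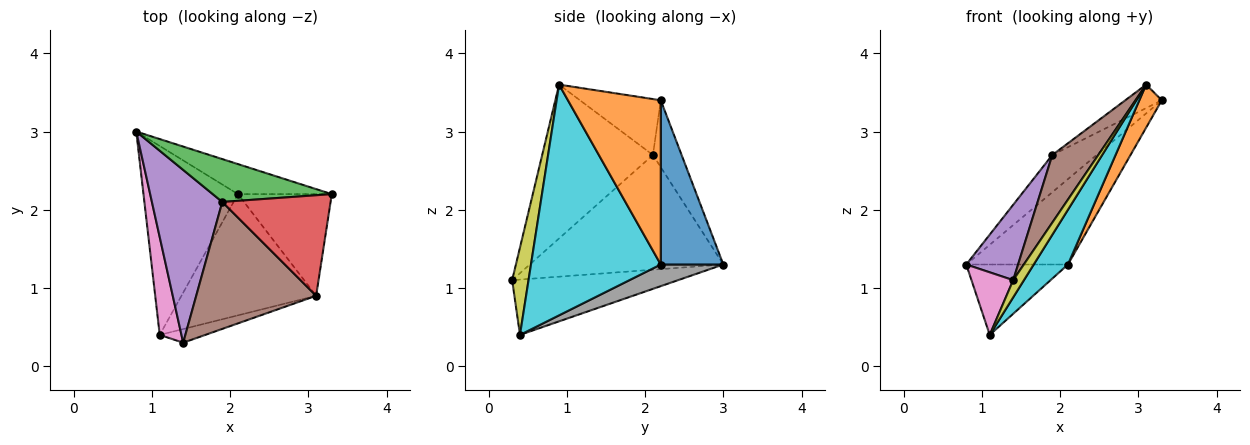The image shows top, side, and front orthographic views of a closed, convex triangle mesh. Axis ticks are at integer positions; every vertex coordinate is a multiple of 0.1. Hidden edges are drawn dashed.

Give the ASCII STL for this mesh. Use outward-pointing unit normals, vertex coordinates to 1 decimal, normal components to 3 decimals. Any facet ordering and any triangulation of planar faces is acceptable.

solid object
 facet normal 0.502 0.816 -0.287
  outer loop
   vertex 2.1 2.2 1.3
   vertex 0.8 3.0 1.3
   vertex 3.3 2.2 3.4
  endloop
 endfacet
 facet normal 0.850 -0.205 -0.486
  outer loop
   vertex 2.1 2.2 1.3
   vertex 3.3 2.2 3.4
   vertex 3.1 0.9 3.6
  endloop
 endfacet
 facet normal -0.391 0.604 0.695
  outer loop
   vertex 1.9 2.1 2.7
   vertex 3.3 2.2 3.4
   vertex 0.8 3.0 1.3
  endloop
 endfacet
 facet normal -0.449 0.203 0.870
  outer loop
   vertex 1.9 2.1 2.7
   vertex 3.1 0.9 3.6
   vertex 3.3 2.2 3.4
  endloop
 endfacet
 facet normal -0.831 -0.222 0.510
  outer loop
   vertex 1.9 2.1 2.7
   vertex 0.8 3.0 1.3
   vertex 1.4 0.3 1.1
  endloop
 endfacet
 facet normal -0.749 -0.311 0.584
  outer loop
   vertex 1.9 2.1 2.7
   vertex 1.4 0.3 1.1
   vertex 3.1 0.9 3.6
  endloop
 endfacet
 facet normal -0.906 -0.228 0.356
  outer loop
   vertex 1.1 0.4 0.4
   vertex 1.4 0.3 1.1
   vertex 0.8 3.0 1.3
  endloop
 endfacet
 facet normal 0.210 0.341 -0.916
  outer loop
   vertex 1.1 0.4 0.4
   vertex 0.8 3.0 1.3
   vertex 2.1 2.2 1.3
  endloop
 endfacet
 facet normal 0.766 -0.503 -0.400
  outer loop
   vertex 1.1 0.4 0.4
   vertex 3.1 0.9 3.6
   vertex 1.4 0.3 1.1
  endloop
 endfacet
 facet normal 0.842 -0.222 -0.492
  outer loop
   vertex 1.1 0.4 0.4
   vertex 2.1 2.2 1.3
   vertex 3.1 0.9 3.6
  endloop
 endfacet
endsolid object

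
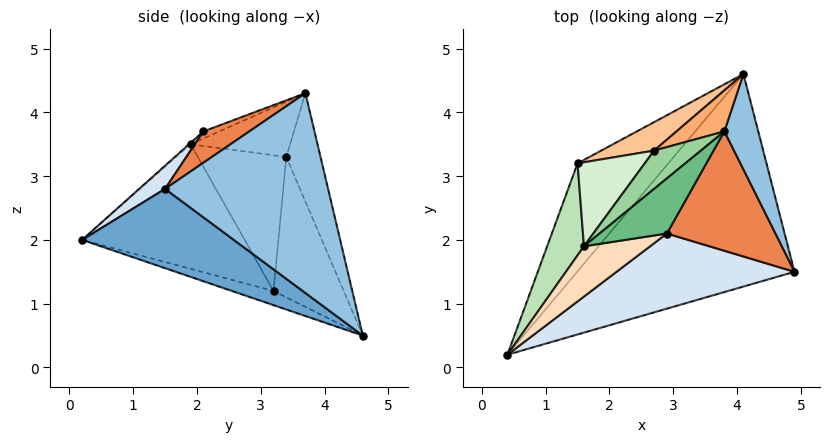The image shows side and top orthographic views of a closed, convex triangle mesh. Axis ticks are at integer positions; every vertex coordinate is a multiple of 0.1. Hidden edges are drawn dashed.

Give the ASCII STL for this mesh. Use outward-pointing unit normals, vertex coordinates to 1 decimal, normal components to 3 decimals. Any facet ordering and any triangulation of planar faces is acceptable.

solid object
 facet normal 0.293 -0.520 -0.803
  outer loop
   vertex 4.1 4.6 0.5
   vertex 4.9 1.5 2.8
   vertex 0.4 0.2 2.0
  endloop
 endfacet
 facet normal 0.922 0.354 0.157
  outer loop
   vertex 3.8 3.7 4.3
   vertex 4.9 1.5 2.8
   vertex 4.1 4.6 0.5
  endloop
 endfacet
 facet normal -0.151 -0.202 -0.968
  outer loop
   vertex 1.5 3.2 1.2
   vertex 4.1 4.6 0.5
   vertex 0.4 0.2 2.0
  endloop
 endfacet
 facet normal 0.089 -0.726 0.681
  outer loop
   vertex 2.9 2.1 3.7
   vertex 0.4 0.2 2.0
   vertex 4.9 1.5 2.8
  endloop
 endfacet
 facet normal 0.247 -0.459 0.854
  outer loop
   vertex 2.9 2.1 3.7
   vertex 4.9 1.5 2.8
   vertex 3.8 3.7 4.3
  endloop
 endfacet
 facet normal -0.408 0.895 0.180
  outer loop
   vertex 2.7 3.4 3.3
   vertex 3.8 3.7 4.3
   vertex 4.1 4.6 0.5
  endloop
 endfacet
 facet normal -0.433 0.886 0.163
  outer loop
   vertex 2.7 3.4 3.3
   vertex 4.1 4.6 0.5
   vertex 1.5 3.2 1.2
  endloop
 endfacet
 facet normal -0.015 -0.655 0.755
  outer loop
   vertex 1.6 1.9 3.5
   vertex 0.4 0.2 2.0
   vertex 2.9 2.1 3.7
  endloop
 endfacet
 facet normal -0.100 -0.300 0.949
  outer loop
   vertex 1.6 1.9 3.5
   vertex 2.9 2.1 3.7
   vertex 3.8 3.7 4.3
  endloop
 endfacet
 facet normal -0.641 0.543 0.543
  outer loop
   vertex 1.6 1.9 3.5
   vertex 3.8 3.7 4.3
   vertex 2.7 3.4 3.3
  endloop
 endfacet
 facet normal -0.882 0.393 0.260
  outer loop
   vertex 1.6 1.9 3.5
   vertex 1.5 3.2 1.2
   vertex 0.4 0.2 2.0
  endloop
 endfacet
 facet normal -0.728 0.582 0.361
  outer loop
   vertex 1.6 1.9 3.5
   vertex 2.7 3.4 3.3
   vertex 1.5 3.2 1.2
  endloop
 endfacet
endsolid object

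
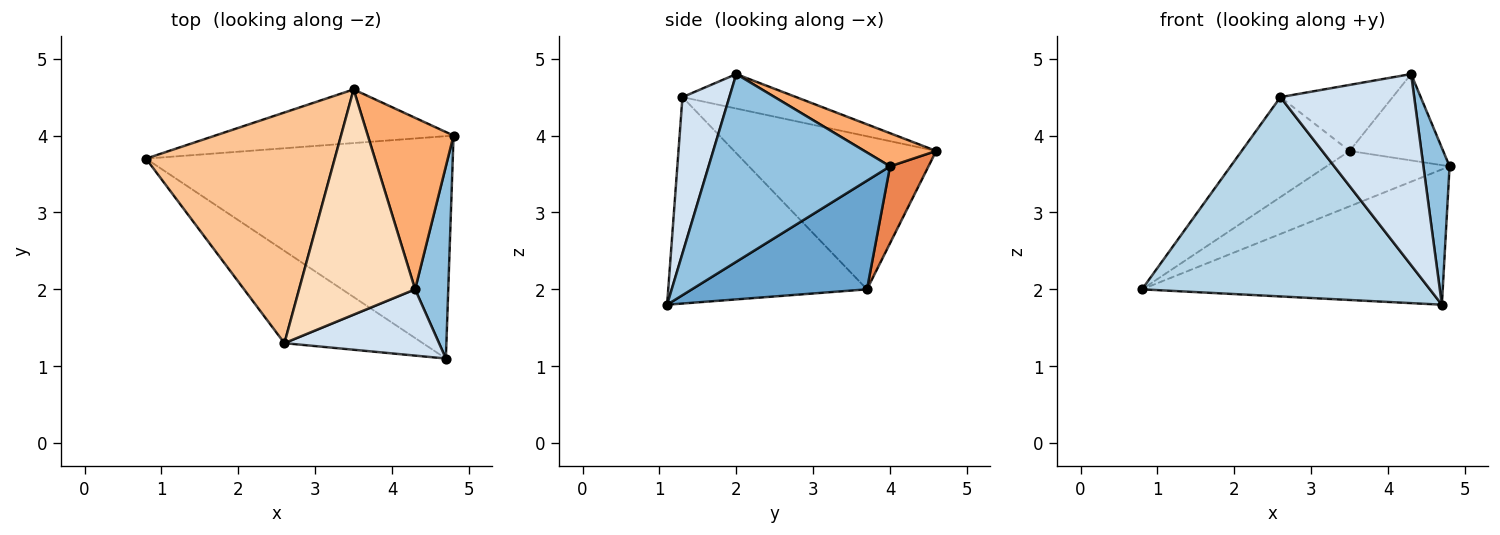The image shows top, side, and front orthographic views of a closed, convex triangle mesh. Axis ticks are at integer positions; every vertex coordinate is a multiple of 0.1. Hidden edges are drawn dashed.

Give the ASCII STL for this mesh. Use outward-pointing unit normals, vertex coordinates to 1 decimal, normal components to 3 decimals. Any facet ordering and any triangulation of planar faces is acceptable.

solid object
 facet normal 0.290 0.498 -0.818
  outer loop
   vertex 4.7 1.1 1.8
   vertex 0.8 3.7 2.0
   vertex 4.8 4.0 3.6
  endloop
 endfacet
 facet normal 0.975 -0.140 0.172
  outer loop
   vertex 4.3 2.0 4.8
   vertex 4.7 1.1 1.8
   vertex 4.8 4.0 3.6
  endloop
 endfacet
 facet normal -0.531 -0.769 -0.356
  outer loop
   vertex 2.6 1.3 4.5
   vertex 0.8 3.7 2.0
   vertex 4.7 1.1 1.8
  endloop
 endfacet
 facet normal 0.314 -0.897 0.311
  outer loop
   vertex 2.6 1.3 4.5
   vertex 4.7 1.1 1.8
   vertex 4.3 2.0 4.8
  endloop
 endfacet
 facet normal 0.219 0.701 -0.679
  outer loop
   vertex 3.5 4.6 3.8
   vertex 4.8 4.0 3.6
   vertex 0.8 3.7 2.0
  endloop
 endfacet
 facet normal 0.326 0.425 0.844
  outer loop
   vertex 3.5 4.6 3.8
   vertex 4.3 2.0 4.8
   vertex 4.8 4.0 3.6
  endloop
 endfacet
 facet normal -0.597 0.319 0.736
  outer loop
   vertex 3.5 4.6 3.8
   vertex 0.8 3.7 2.0
   vertex 2.6 1.3 4.5
  endloop
 endfacet
 facet normal -0.274 0.271 0.923
  outer loop
   vertex 3.5 4.6 3.8
   vertex 2.6 1.3 4.5
   vertex 4.3 2.0 4.8
  endloop
 endfacet
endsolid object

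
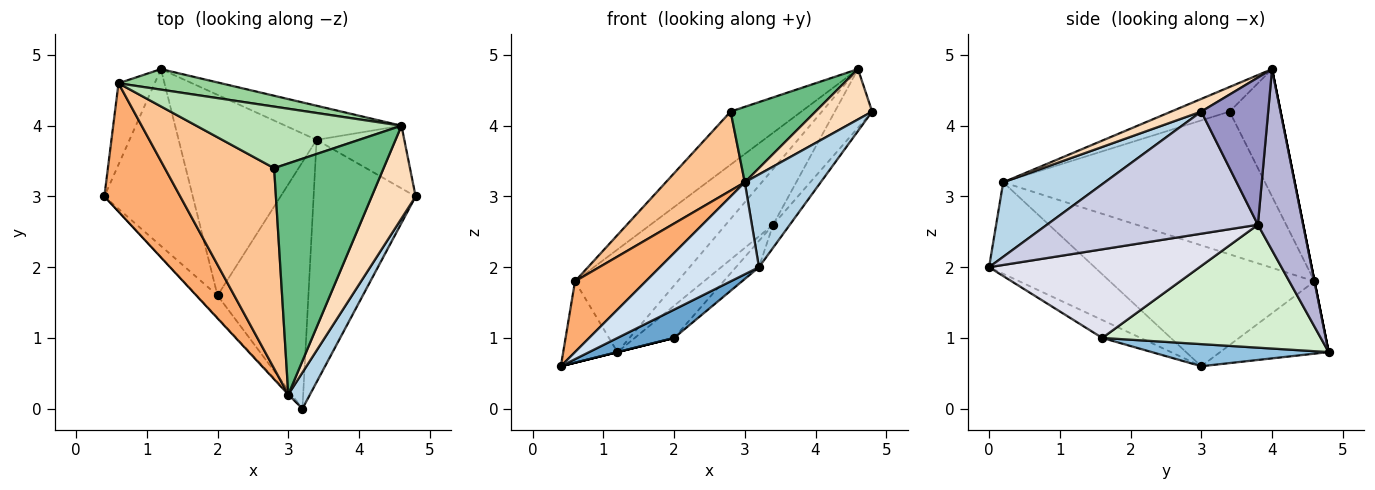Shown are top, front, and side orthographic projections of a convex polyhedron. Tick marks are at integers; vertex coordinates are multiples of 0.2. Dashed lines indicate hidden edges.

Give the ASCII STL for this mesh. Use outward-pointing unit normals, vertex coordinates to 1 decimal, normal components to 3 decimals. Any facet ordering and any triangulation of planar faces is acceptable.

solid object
 facet normal -0.471 -0.694 -0.545
  outer loop
   vertex 2.0 1.6 1.0
   vertex 3.2 0.0 2.0
   vertex 0.4 3.0 0.6
  endloop
 endfacet
 facet normal 0.243 0.000 -0.970
  outer loop
   vertex 2.0 1.6 1.0
   vertex 0.4 3.0 0.6
   vertex 1.2 4.8 0.8
  endloop
 endfacet
 facet normal 0.780 -0.583 0.227
  outer loop
   vertex 3.0 0.2 3.2
   vertex 3.2 0.0 2.0
   vertex 4.8 3.0 4.2
  endloop
 endfacet
 facet normal -0.729 -0.684 -0.008
  outer loop
   vertex 3.0 0.2 3.2
   vertex 0.4 3.0 0.6
   vertex 3.2 0.0 2.0
  endloop
 endfacet
 facet normal -0.816 0.408 -0.408
  outer loop
   vertex 0.6 4.6 1.8
   vertex 1.2 4.8 0.8
   vertex 0.4 3.0 0.6
  endloop
 endfacet
 facet normal -0.813 -0.281 0.510
  outer loop
   vertex 0.6 4.6 1.8
   vertex 0.4 3.0 0.6
   vertex 3.0 0.2 3.2
  endloop
 endfacet
 facet normal -0.772 -0.233 0.591
  outer loop
   vertex 0.6 4.6 1.8
   vertex 3.0 0.2 3.2
   vertex 2.8 3.4 4.2
  endloop
 endfacet
 facet normal 0.246 -0.462 0.852
  outer loop
   vertex 4.6 4.0 4.8
   vertex 3.0 0.2 3.2
   vertex 4.8 3.0 4.2
  endloop
 endfacet
 facet normal -0.209 -0.304 0.930
  outer loop
   vertex 4.6 4.0 4.8
   vertex 2.8 3.4 4.2
   vertex 3.0 0.2 3.2
  endloop
 endfacet
 facet normal 0.000 0.981 0.196
  outer loop
   vertex 4.6 4.0 4.8
   vertex 1.2 4.8 0.8
   vertex 0.6 4.6 1.8
  endloop
 endfacet
 facet normal -0.425 0.591 0.685
  outer loop
   vertex 4.6 4.0 4.8
   vertex 0.6 4.6 1.8
   vertex 2.8 3.4 4.2
  endloop
 endfacet
 facet normal 0.661 0.119 -0.741
  outer loop
   vertex 3.4 3.8 2.6
   vertex 2.0 1.6 1.0
   vertex 1.2 4.8 0.8
  endloop
 endfacet
 facet normal 0.775 0.432 -0.462
  outer loop
   vertex 3.4 3.8 2.6
   vertex 4.6 4.0 4.8
   vertex 4.8 3.0 4.2
  endloop
 endfacet
 facet normal 0.632 0.661 -0.405
  outer loop
   vertex 3.4 3.8 2.6
   vertex 1.2 4.8 0.8
   vertex 4.6 4.0 4.8
  endloop
 endfacet
 facet normal 0.766 0.061 -0.640
  outer loop
   vertex 3.4 3.8 2.6
   vertex 4.8 3.0 4.2
   vertex 3.2 0.0 2.0
  endloop
 endfacet
 facet normal 0.696 0.076 -0.714
  outer loop
   vertex 3.4 3.8 2.6
   vertex 3.2 0.0 2.0
   vertex 2.0 1.6 1.0
  endloop
 endfacet
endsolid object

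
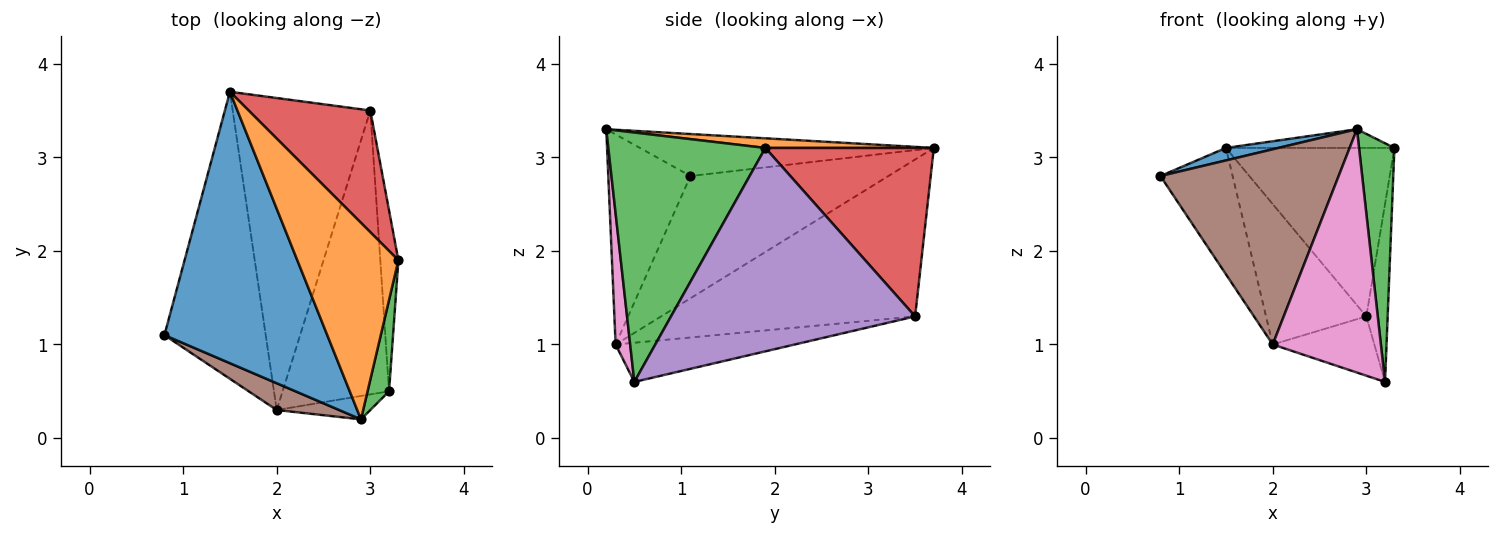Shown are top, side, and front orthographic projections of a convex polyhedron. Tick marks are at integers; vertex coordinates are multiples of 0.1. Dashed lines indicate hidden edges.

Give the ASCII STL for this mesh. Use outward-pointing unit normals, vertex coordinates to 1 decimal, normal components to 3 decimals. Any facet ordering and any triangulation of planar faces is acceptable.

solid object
 facet normal -0.249 -0.044 0.967
  outer loop
   vertex 2.9 0.2 3.3
   vertex 1.5 3.7 3.1
   vertex 0.8 1.1 2.8
  endloop
 endfacet
 facet normal 0.094 0.094 0.991
  outer loop
   vertex 2.9 0.2 3.3
   vertex 3.3 1.9 3.1
   vertex 1.5 3.7 3.1
  endloop
 endfacet
 facet normal 0.972 -0.219 0.084
  outer loop
   vertex 2.9 0.2 3.3
   vertex 3.2 0.5 0.6
   vertex 3.3 1.9 3.1
  endloop
 endfacet
 facet normal 0.630 0.630 0.455
  outer loop
   vertex 3.0 3.5 1.3
   vertex 1.5 3.7 3.1
   vertex 3.3 1.9 3.1
  endloop
 endfacet
 facet normal 0.992 0.087 -0.088
  outer loop
   vertex 3.0 3.5 1.3
   vertex 3.3 1.9 3.1
   vertex 3.2 0.5 0.6
  endloop
 endfacet
 facet normal -0.416 -0.901 0.123
  outer loop
   vertex 2.0 0.3 1.0
   vertex 2.9 0.2 3.3
   vertex 0.8 1.1 2.8
  endloop
 endfacet
 facet normal 0.133 -0.987 -0.095
  outer loop
   vertex 2.0 0.3 1.0
   vertex 3.2 0.5 0.6
   vertex 2.9 0.2 3.3
  endloop
 endfacet
 facet normal -0.339 0.192 -0.921
  outer loop
   vertex 2.0 0.3 1.0
   vertex 3.0 3.5 1.3
   vertex 3.2 0.5 0.6
  endloop
 endfacet
 facet normal -0.741 0.270 -0.614
  outer loop
   vertex 2.0 0.3 1.0
   vertex 0.8 1.1 2.8
   vertex 1.5 3.7 3.1
  endloop
 endfacet
 facet normal -0.721 0.284 -0.632
  outer loop
   vertex 2.0 0.3 1.0
   vertex 1.5 3.7 3.1
   vertex 3.0 3.5 1.3
  endloop
 endfacet
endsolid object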